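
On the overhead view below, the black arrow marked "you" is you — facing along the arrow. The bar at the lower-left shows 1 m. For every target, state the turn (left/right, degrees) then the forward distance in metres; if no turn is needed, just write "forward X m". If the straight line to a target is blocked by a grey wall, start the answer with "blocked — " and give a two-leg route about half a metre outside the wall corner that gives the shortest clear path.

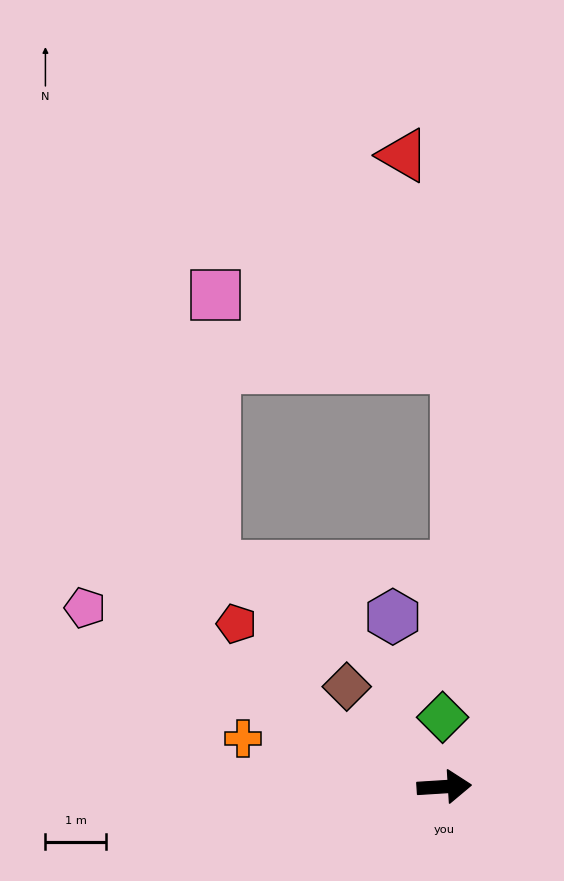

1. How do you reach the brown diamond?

turn left 131°, forward 2.3 m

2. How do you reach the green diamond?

turn left 88°, forward 1.1 m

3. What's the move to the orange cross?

turn left 163°, forward 3.4 m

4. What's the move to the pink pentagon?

turn left 150°, forward 6.6 m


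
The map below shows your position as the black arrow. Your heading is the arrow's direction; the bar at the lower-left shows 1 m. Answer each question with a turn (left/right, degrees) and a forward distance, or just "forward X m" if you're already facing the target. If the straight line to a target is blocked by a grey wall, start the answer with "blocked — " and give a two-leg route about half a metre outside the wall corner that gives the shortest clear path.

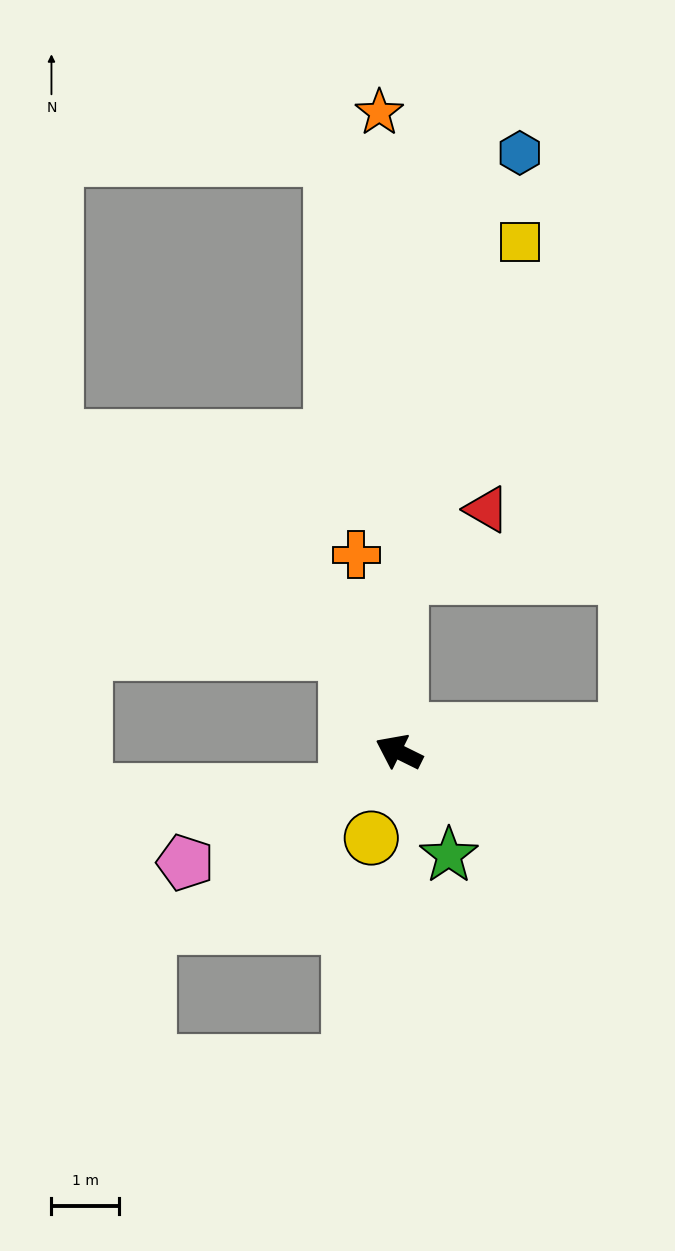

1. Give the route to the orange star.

turn right 62°, forward 9.5 m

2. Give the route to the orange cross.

turn right 52°, forward 3.0 m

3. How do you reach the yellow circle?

turn left 99°, forward 1.3 m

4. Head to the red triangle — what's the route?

blocked — turn right 64°, forward 2.6 m, then turn right 52°, forward 1.6 m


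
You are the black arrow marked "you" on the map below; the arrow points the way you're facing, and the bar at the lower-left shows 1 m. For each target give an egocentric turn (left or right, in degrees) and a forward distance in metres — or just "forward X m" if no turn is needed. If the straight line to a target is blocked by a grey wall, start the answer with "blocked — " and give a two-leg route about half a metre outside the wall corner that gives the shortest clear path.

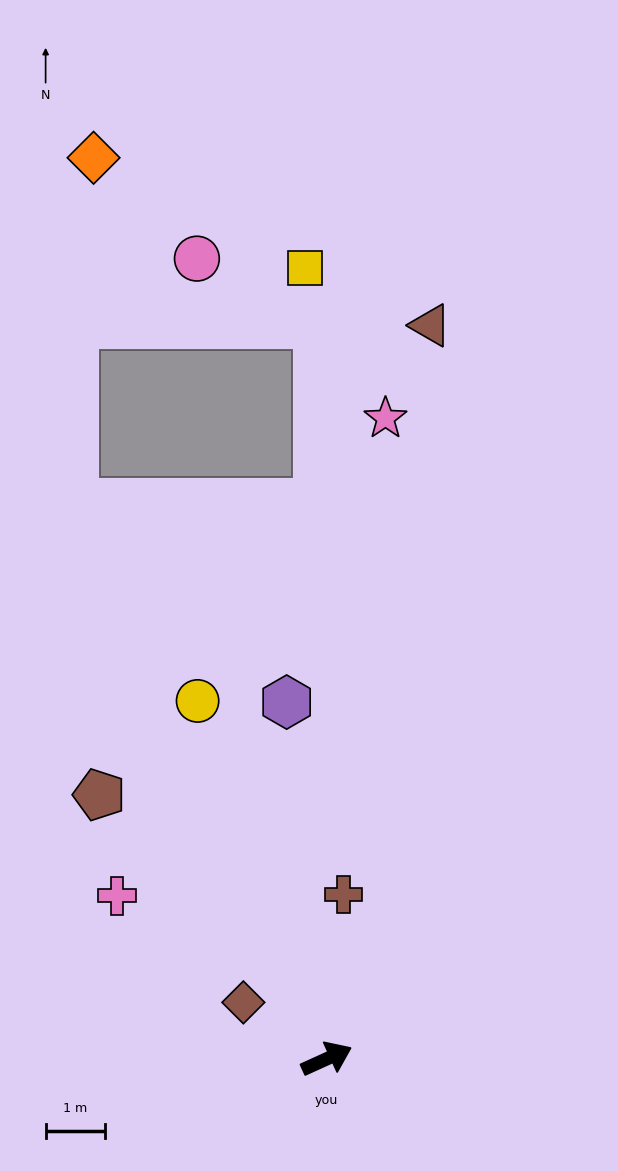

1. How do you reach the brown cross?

turn left 60°, forward 2.8 m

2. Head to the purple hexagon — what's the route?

turn left 72°, forward 6.1 m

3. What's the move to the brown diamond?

turn left 121°, forward 1.7 m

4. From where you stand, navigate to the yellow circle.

turn left 85°, forward 6.4 m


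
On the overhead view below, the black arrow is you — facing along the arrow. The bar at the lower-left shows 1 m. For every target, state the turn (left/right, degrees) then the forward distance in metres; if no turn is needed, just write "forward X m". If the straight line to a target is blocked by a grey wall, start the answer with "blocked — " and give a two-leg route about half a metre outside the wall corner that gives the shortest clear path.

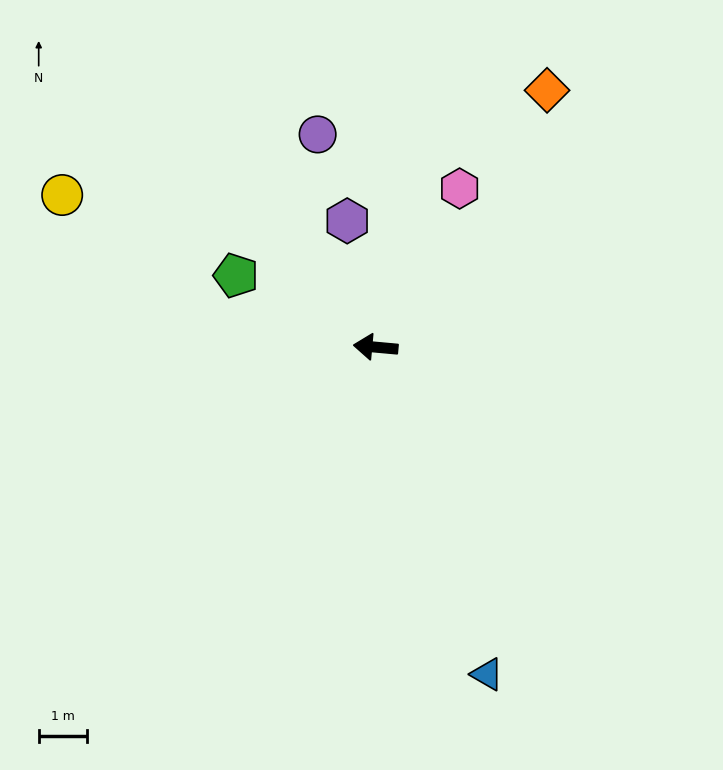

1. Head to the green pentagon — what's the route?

turn right 22°, forward 3.3 m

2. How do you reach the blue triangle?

turn left 114°, forward 7.2 m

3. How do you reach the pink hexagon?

turn right 113°, forward 3.7 m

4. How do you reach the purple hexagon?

turn right 72°, forward 2.7 m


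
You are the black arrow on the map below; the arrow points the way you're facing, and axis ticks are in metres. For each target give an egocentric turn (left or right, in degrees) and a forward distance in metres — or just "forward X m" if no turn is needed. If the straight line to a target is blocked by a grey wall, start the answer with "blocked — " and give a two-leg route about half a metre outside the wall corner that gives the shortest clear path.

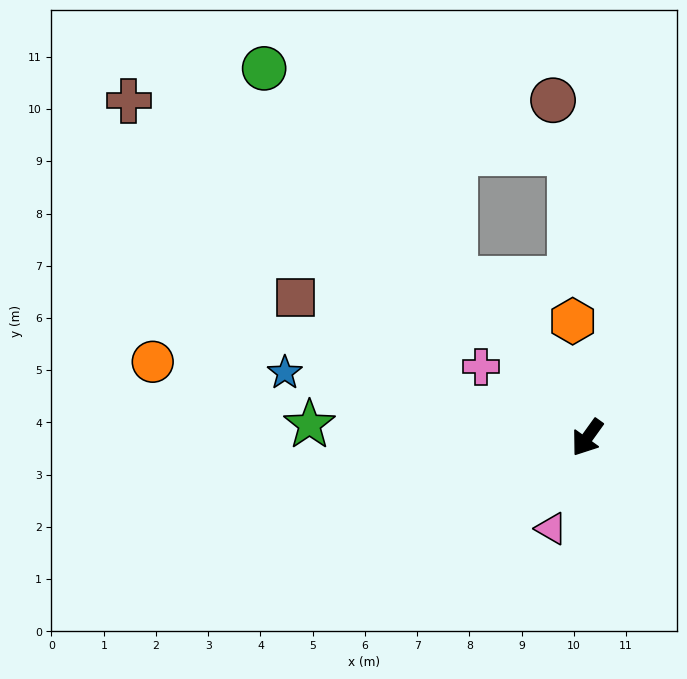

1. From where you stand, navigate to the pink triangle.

turn left 14°, forward 1.9 m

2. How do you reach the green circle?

turn right 103°, forward 9.4 m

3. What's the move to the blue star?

turn right 66°, forward 5.9 m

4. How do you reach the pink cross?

turn right 88°, forward 2.4 m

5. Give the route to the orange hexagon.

turn right 137°, forward 2.2 m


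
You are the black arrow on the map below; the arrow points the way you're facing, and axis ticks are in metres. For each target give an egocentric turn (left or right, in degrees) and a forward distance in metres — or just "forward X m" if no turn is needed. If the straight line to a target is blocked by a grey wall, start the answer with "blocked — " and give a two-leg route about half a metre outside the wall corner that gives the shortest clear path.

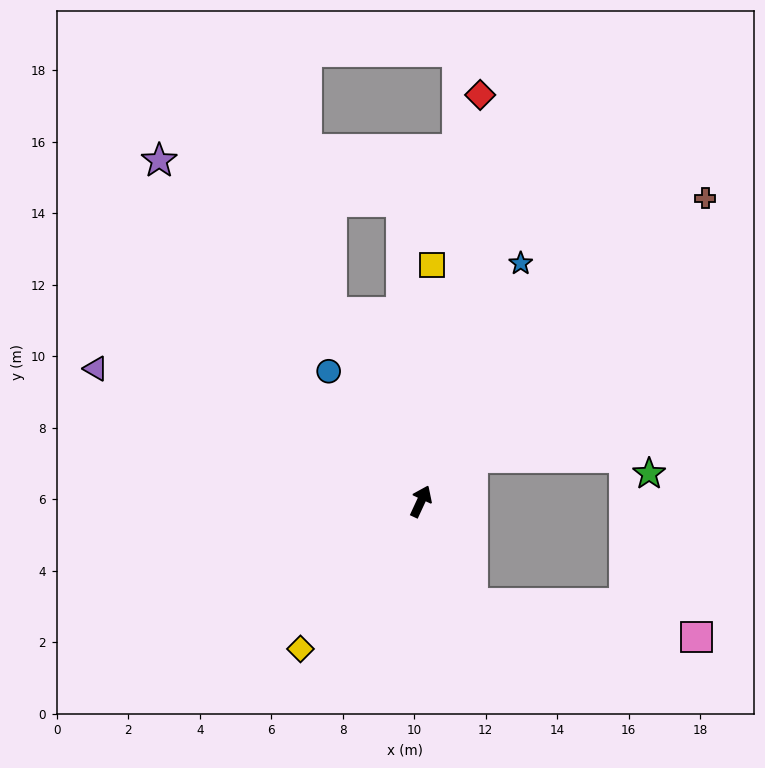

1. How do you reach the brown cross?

turn right 18°, forward 11.6 m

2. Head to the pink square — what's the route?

blocked — turn right 128°, forward 3.2 m, then turn left 54°, forward 6.3 m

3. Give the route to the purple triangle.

turn left 93°, forward 9.8 m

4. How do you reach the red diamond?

turn left 17°, forward 11.5 m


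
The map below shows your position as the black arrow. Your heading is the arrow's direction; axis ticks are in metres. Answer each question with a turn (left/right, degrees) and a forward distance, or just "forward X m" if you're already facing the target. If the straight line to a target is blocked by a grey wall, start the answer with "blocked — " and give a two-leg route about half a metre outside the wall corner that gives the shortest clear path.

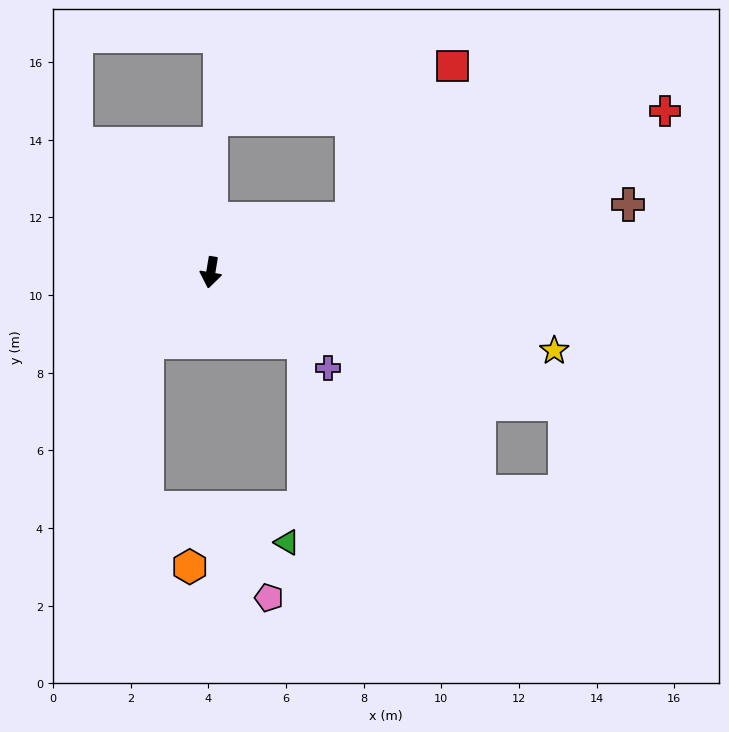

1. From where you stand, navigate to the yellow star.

turn left 87°, forward 9.1 m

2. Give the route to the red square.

blocked — turn left 120°, forward 3.9 m, then turn left 36°, forward 4.7 m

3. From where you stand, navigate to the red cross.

turn left 119°, forward 12.4 m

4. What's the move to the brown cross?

turn left 109°, forward 10.9 m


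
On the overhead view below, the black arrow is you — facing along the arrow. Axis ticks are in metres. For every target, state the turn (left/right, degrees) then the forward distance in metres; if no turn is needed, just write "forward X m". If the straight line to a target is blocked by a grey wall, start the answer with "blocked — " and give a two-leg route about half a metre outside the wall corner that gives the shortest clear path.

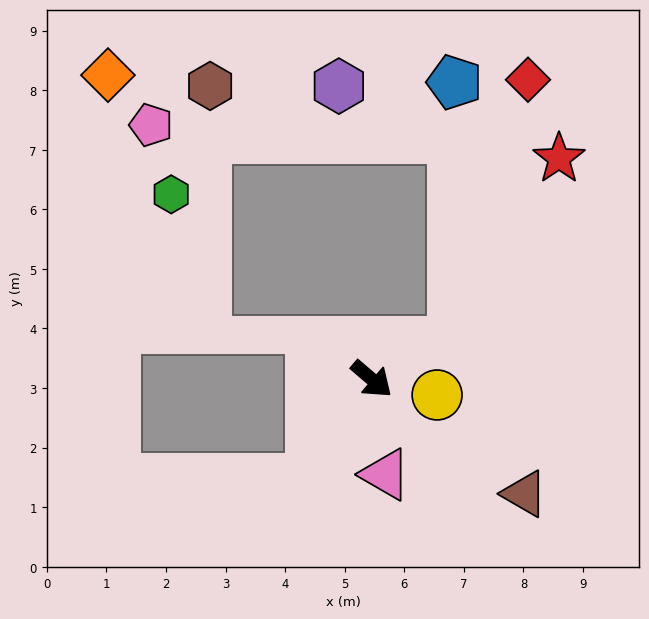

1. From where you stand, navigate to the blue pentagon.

blocked — turn left 66°, forward 1.5 m, then turn left 64°, forward 4.4 m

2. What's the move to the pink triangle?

turn right 41°, forward 1.6 m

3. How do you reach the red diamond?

blocked — turn left 66°, forward 1.5 m, then turn left 48°, forward 4.6 m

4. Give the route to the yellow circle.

turn left 27°, forward 1.1 m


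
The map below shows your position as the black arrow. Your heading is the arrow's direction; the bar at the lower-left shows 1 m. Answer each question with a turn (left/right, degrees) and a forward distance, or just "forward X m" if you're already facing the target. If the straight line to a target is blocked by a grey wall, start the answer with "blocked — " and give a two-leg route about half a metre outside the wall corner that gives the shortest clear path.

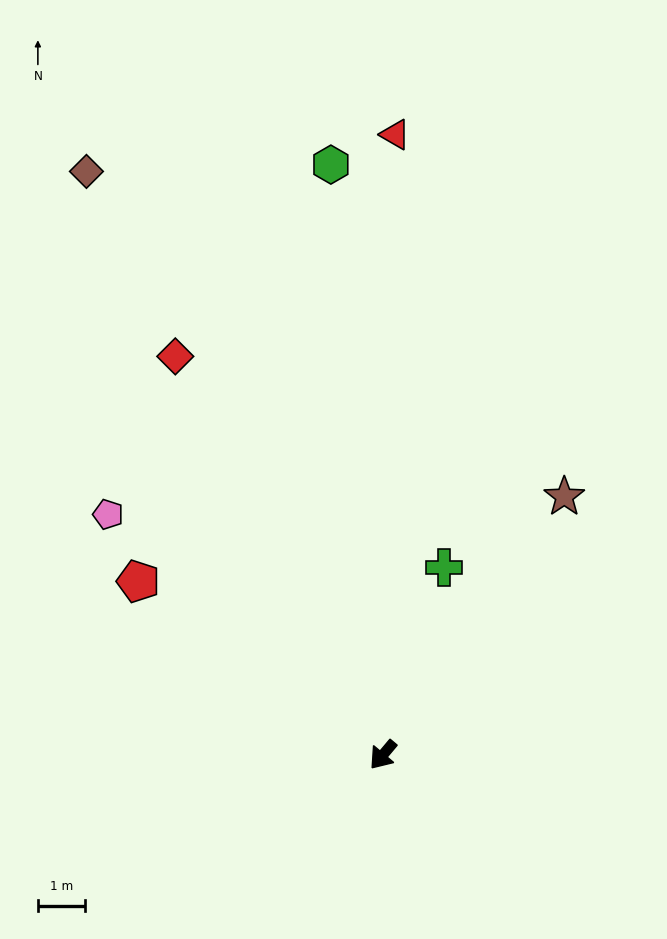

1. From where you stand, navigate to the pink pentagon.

turn right 91°, forward 7.8 m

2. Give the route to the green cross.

turn right 158°, forward 4.2 m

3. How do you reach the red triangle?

turn right 141°, forward 13.2 m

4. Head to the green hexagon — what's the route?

turn right 135°, forward 12.6 m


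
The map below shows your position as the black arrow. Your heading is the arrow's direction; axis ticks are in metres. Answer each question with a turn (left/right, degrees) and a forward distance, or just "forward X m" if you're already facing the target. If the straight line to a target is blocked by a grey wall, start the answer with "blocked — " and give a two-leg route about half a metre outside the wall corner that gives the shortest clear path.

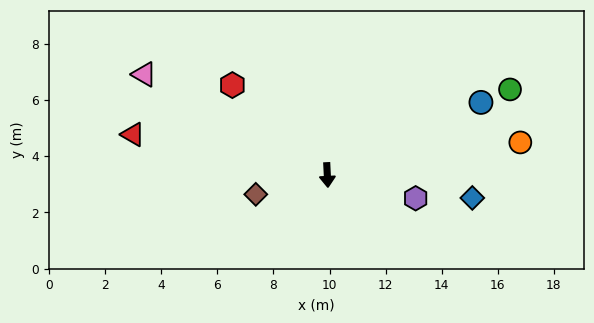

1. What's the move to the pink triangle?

turn right 122°, forward 7.5 m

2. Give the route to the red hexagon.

turn right 136°, forward 4.7 m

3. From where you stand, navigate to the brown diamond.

turn right 78°, forward 2.6 m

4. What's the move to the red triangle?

turn right 105°, forward 7.1 m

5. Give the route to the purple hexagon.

turn left 72°, forward 3.3 m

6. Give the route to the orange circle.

turn left 97°, forward 7.0 m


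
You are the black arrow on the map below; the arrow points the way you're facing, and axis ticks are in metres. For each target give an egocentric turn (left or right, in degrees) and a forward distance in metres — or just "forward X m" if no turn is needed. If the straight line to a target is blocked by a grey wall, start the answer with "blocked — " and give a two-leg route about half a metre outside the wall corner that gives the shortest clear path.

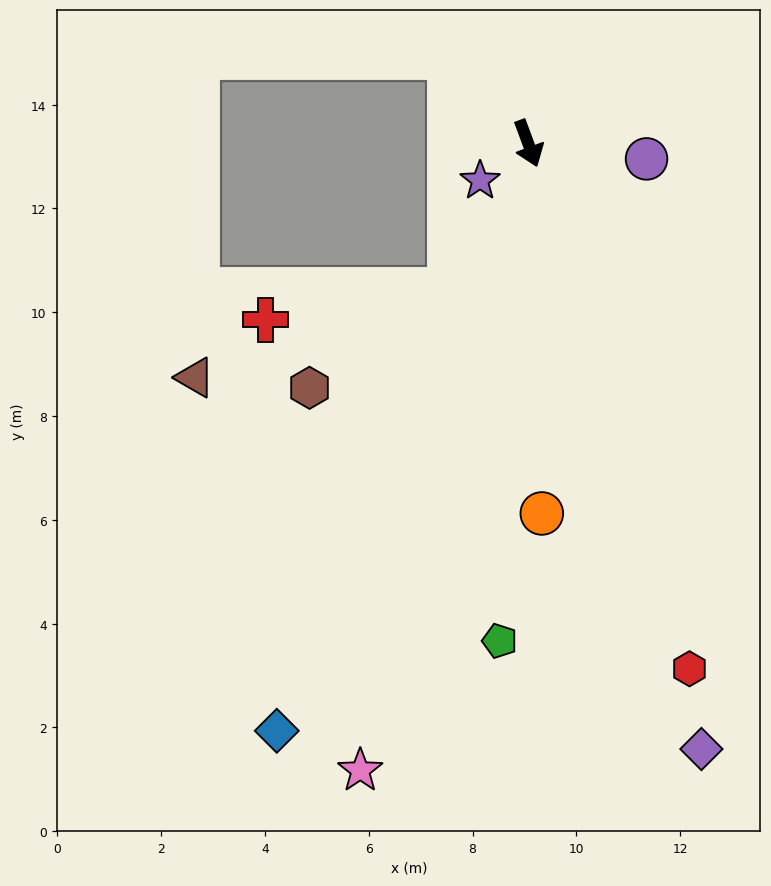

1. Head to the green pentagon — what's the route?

turn right 24°, forward 9.6 m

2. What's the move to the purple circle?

turn left 62°, forward 2.3 m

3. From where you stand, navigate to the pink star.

turn right 35°, forward 12.5 m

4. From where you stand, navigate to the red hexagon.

turn right 3°, forward 10.6 m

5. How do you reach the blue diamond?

turn right 44°, forward 12.3 m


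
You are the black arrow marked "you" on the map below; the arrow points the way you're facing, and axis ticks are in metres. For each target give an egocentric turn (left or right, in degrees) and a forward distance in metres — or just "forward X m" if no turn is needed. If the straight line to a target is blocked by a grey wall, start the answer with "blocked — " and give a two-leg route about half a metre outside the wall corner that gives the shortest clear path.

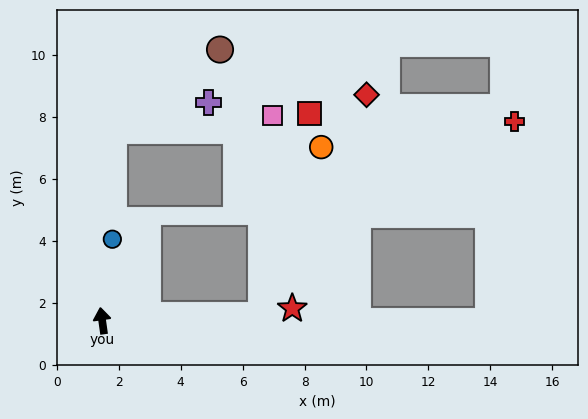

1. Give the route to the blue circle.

turn right 15°, forward 2.7 m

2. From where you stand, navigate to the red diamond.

blocked — turn right 96°, forward 5.1 m, then turn left 62°, forward 7.9 m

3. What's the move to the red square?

blocked — turn right 96°, forward 5.1 m, then turn left 74°, forward 6.7 m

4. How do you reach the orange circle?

blocked — turn right 96°, forward 5.1 m, then turn left 68°, forward 5.7 m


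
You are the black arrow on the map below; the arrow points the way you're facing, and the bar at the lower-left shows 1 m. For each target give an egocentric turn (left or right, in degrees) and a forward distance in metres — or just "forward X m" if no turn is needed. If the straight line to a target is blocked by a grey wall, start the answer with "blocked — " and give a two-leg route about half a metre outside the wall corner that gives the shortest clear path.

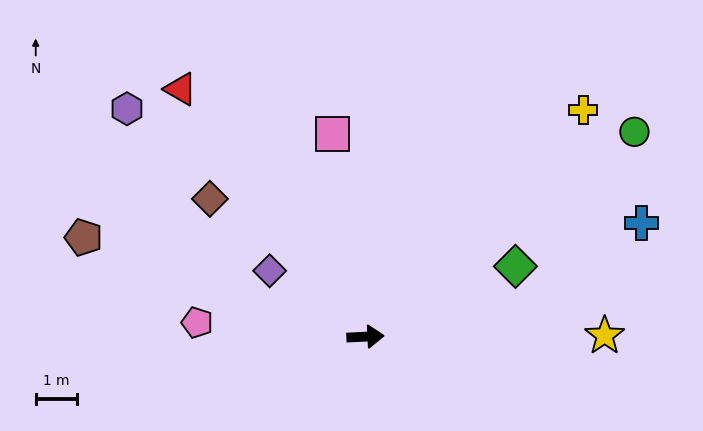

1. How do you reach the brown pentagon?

turn left 158°, forward 7.2 m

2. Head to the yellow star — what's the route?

turn right 3°, forward 5.8 m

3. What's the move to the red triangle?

turn left 124°, forward 7.5 m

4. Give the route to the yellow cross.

turn left 43°, forward 7.6 m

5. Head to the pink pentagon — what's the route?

turn left 172°, forward 4.1 m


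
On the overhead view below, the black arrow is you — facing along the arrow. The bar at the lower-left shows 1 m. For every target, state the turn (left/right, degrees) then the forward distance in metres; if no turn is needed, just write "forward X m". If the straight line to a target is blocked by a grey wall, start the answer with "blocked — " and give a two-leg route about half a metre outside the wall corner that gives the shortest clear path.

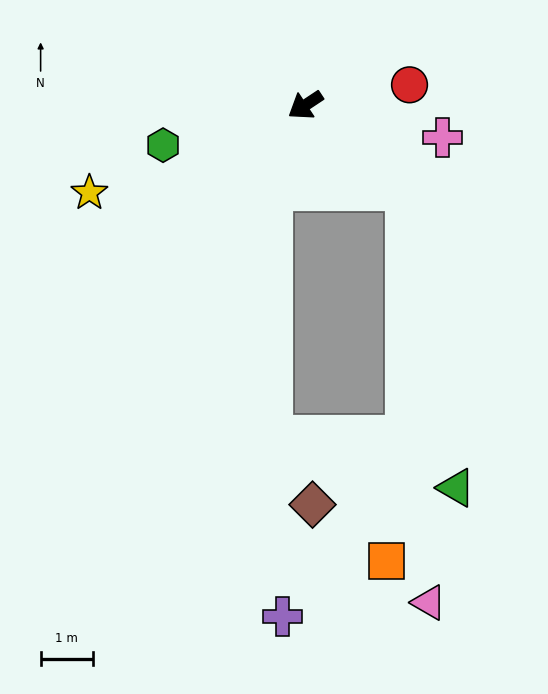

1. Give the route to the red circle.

turn left 158°, forward 2.0 m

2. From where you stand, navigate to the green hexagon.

turn right 18°, forward 2.8 m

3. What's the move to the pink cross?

turn left 133°, forward 2.7 m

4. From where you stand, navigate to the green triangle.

blocked — turn left 107°, forward 2.5 m, then turn right 41°, forward 5.8 m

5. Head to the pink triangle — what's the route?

blocked — turn left 107°, forward 2.5 m, then turn right 48°, forward 8.0 m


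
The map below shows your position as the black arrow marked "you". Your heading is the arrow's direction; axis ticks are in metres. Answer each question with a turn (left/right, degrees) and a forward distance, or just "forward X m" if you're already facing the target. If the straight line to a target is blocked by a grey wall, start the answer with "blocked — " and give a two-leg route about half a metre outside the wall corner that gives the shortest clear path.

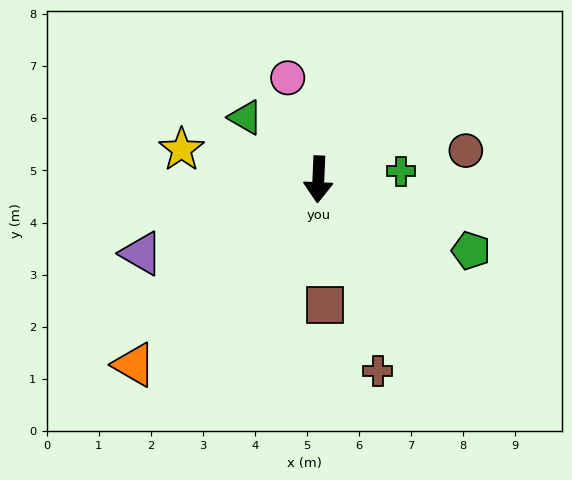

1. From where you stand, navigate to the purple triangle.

turn right 65°, forward 3.7 m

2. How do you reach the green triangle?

turn right 128°, forward 1.8 m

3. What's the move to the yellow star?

turn right 100°, forward 2.7 m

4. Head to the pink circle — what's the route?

turn right 161°, forward 2.0 m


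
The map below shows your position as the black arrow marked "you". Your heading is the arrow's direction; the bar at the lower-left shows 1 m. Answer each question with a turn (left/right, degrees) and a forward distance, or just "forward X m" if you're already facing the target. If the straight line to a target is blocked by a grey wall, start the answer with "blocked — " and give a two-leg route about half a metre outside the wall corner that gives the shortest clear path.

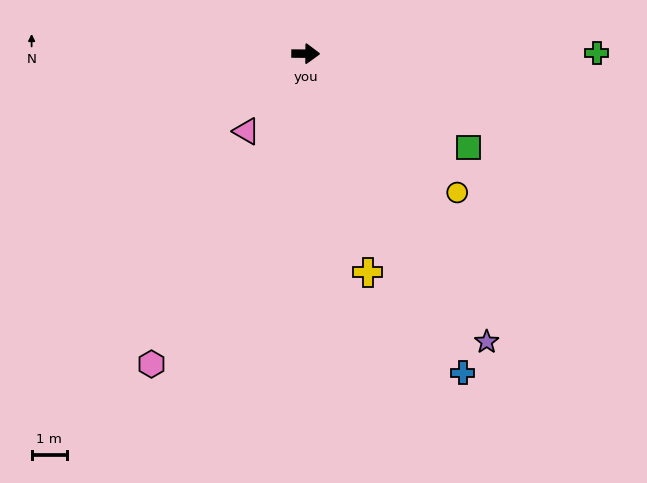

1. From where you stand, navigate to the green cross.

forward 8.3 m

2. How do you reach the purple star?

turn right 57°, forward 9.8 m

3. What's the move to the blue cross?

turn right 63°, forward 10.2 m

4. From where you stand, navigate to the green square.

turn right 29°, forward 5.4 m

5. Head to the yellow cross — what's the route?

turn right 74°, forward 6.5 m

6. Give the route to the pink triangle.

turn right 127°, forward 2.8 m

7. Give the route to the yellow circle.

turn right 42°, forward 5.9 m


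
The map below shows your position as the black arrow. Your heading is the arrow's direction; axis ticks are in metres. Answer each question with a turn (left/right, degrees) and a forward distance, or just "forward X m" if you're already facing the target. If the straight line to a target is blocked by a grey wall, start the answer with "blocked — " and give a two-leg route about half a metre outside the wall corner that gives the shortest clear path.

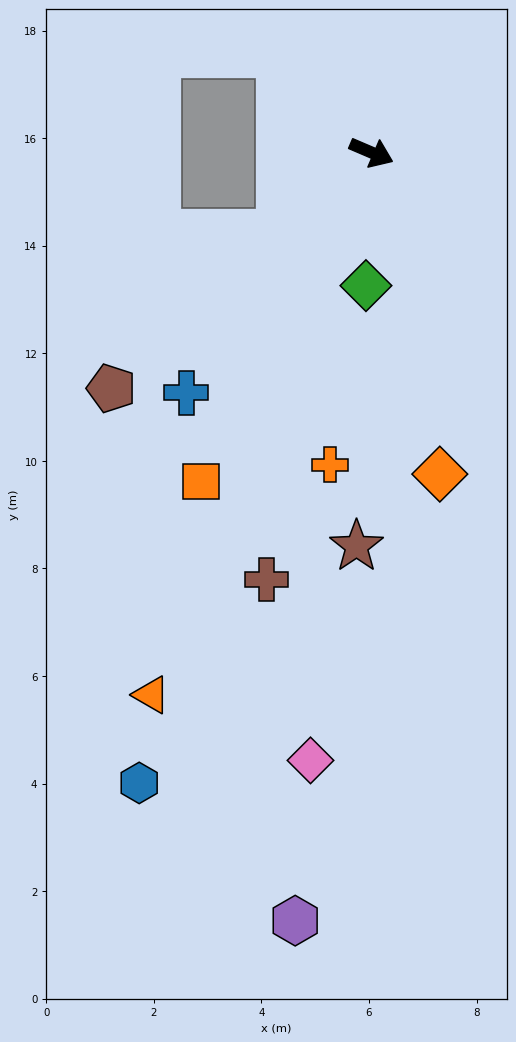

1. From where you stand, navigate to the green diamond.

turn right 69°, forward 2.5 m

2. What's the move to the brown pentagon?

turn right 115°, forward 6.5 m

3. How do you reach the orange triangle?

turn right 89°, forward 10.9 m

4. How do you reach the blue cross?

turn right 104°, forward 5.6 m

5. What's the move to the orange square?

turn right 94°, forward 6.9 m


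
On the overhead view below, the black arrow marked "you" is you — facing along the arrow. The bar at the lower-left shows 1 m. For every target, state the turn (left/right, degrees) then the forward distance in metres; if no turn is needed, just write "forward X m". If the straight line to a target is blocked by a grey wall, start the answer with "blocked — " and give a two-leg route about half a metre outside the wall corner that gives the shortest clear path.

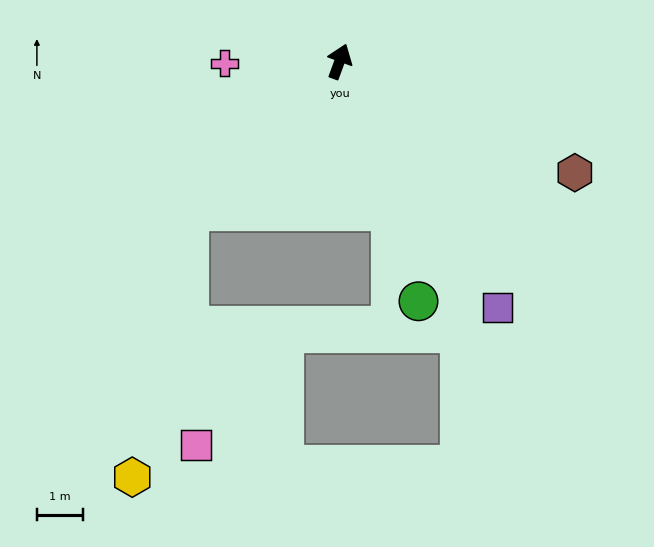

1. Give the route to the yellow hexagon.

blocked — turn left 155°, forward 4.6 m, then turn left 33°, forward 5.9 m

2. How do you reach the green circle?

turn right 142°, forward 5.4 m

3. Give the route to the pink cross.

turn left 111°, forward 2.5 m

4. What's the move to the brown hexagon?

turn right 95°, forward 5.6 m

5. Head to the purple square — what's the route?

turn right 127°, forward 6.3 m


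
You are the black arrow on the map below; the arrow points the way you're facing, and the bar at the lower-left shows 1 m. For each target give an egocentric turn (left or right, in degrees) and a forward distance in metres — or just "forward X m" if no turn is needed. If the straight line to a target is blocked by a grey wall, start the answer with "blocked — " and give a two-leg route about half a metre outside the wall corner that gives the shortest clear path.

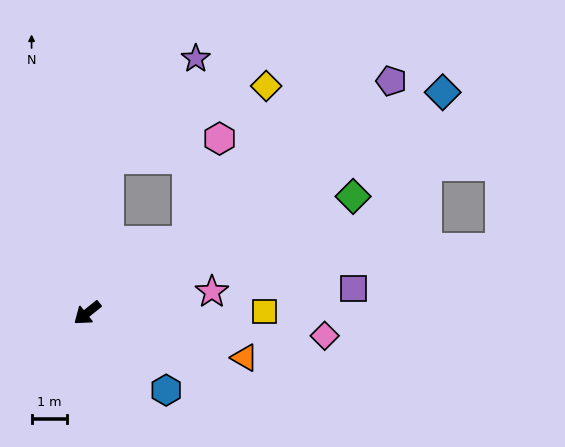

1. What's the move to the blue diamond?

turn left 173°, forward 11.7 m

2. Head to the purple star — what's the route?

blocked — turn right 137°, forward 4.4 m, then turn right 33°, forward 3.7 m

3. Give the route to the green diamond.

turn left 165°, forward 8.1 m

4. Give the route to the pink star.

turn left 151°, forward 3.5 m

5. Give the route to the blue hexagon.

turn left 97°, forward 3.1 m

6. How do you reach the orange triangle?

turn left 125°, forward 4.6 m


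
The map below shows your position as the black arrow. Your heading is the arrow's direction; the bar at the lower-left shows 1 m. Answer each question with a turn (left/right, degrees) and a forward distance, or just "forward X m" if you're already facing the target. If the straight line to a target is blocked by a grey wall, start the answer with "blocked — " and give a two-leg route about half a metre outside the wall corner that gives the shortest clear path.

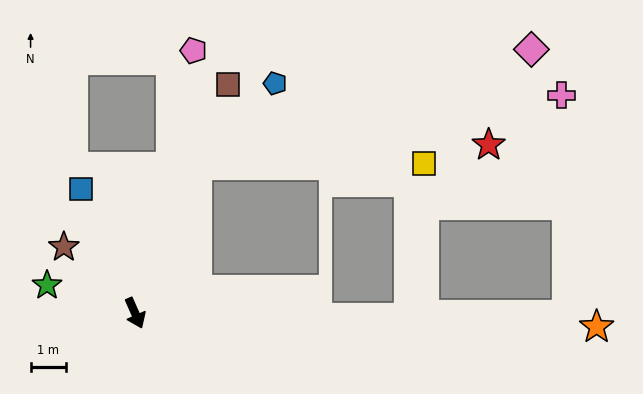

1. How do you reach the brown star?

turn right 157°, forward 2.7 m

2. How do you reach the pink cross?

blocked — turn left 134°, forward 4.5 m, then turn right 57°, forward 10.4 m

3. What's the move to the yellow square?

blocked — turn left 134°, forward 4.5 m, then turn right 67°, forward 6.4 m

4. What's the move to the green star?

turn right 131°, forward 2.6 m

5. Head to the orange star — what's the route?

turn left 65°, forward 13.0 m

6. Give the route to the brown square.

turn left 134°, forward 6.9 m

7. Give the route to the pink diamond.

blocked — turn left 134°, forward 4.5 m, then turn right 49°, forward 9.9 m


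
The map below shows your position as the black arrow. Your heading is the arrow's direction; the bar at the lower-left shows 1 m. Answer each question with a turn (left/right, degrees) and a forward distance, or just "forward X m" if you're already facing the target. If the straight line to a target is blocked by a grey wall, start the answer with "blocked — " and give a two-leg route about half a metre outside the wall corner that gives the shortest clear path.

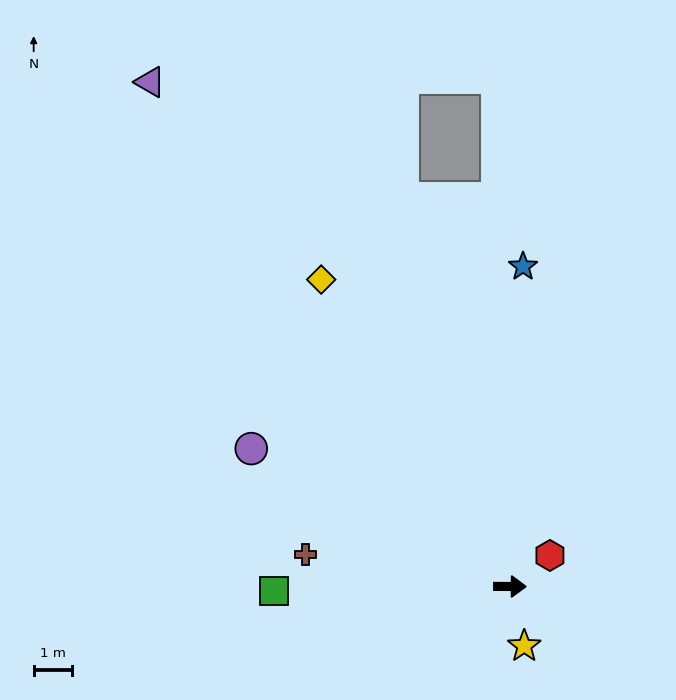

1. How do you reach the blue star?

turn left 88°, forward 8.4 m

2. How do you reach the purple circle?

turn left 152°, forward 7.7 m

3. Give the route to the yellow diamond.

turn left 122°, forward 9.4 m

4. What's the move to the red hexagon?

turn left 38°, forward 1.3 m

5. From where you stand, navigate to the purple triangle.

turn left 126°, forward 16.2 m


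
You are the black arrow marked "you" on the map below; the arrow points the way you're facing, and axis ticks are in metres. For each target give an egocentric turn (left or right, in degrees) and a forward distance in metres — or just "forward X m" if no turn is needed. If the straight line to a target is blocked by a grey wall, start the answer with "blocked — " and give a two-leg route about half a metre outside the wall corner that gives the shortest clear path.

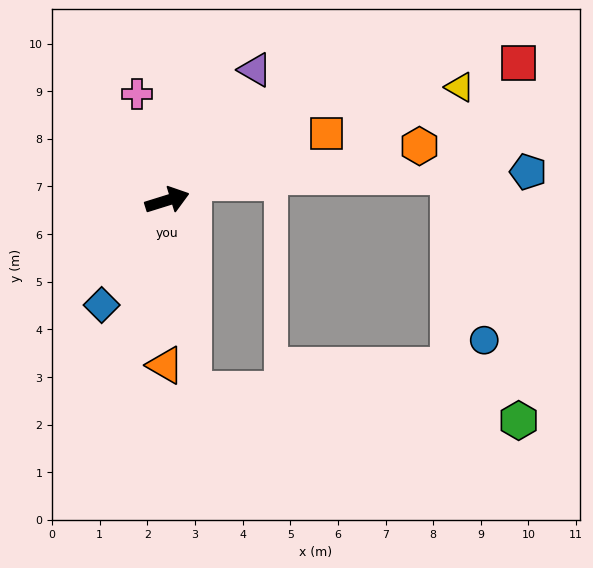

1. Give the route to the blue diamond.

turn right 139°, forward 2.6 m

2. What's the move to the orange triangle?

turn right 108°, forward 3.5 m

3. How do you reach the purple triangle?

turn left 39°, forward 3.3 m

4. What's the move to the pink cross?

turn left 89°, forward 2.3 m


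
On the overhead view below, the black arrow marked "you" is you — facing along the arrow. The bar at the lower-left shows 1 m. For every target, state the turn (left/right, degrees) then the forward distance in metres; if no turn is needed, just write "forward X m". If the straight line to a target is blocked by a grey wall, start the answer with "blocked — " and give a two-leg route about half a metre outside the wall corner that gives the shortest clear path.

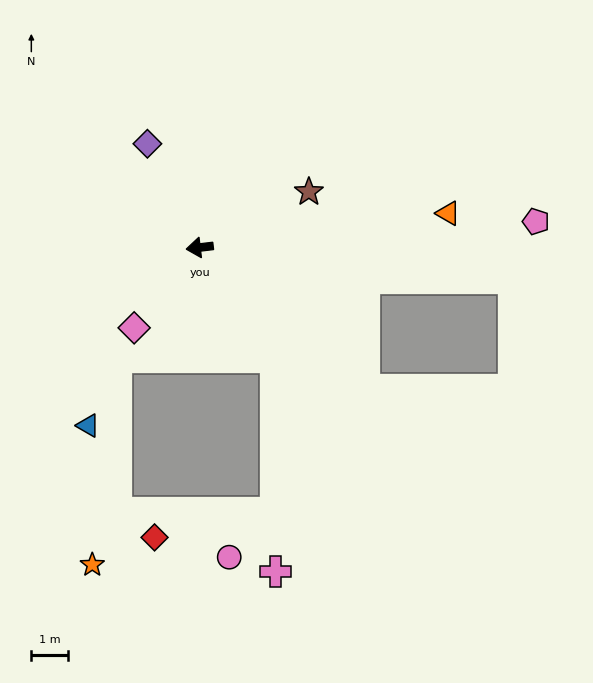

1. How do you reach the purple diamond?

turn right 70°, forward 3.1 m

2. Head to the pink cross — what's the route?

blocked — turn left 118°, forward 3.6 m, then turn right 35°, forward 5.8 m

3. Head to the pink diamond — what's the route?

turn left 44°, forward 2.8 m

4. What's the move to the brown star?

turn right 160°, forward 3.3 m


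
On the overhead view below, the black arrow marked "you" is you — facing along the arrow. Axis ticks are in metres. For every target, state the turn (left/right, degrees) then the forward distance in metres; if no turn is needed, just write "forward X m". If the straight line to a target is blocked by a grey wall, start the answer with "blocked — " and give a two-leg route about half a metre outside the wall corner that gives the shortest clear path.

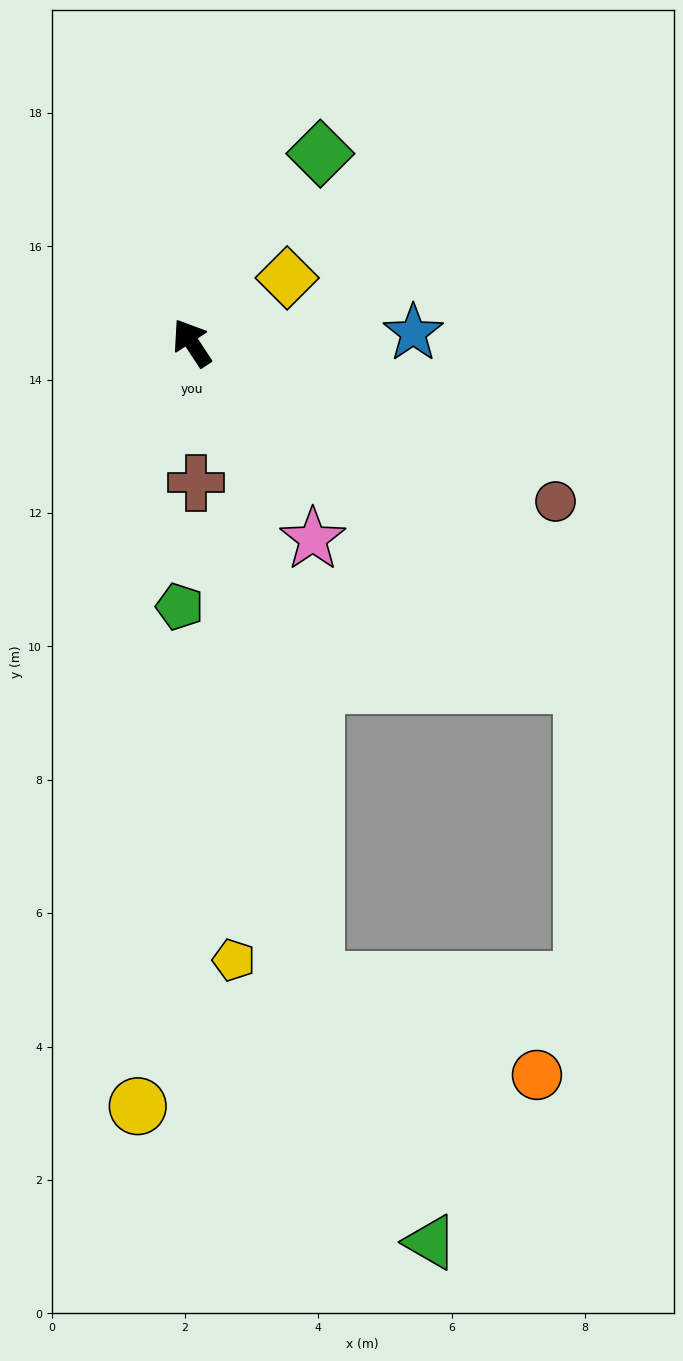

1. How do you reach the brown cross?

turn left 148°, forward 2.1 m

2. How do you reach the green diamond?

turn right 68°, forward 3.4 m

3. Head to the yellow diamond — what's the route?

turn right 89°, forward 1.7 m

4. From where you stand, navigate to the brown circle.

turn right 147°, forward 6.0 m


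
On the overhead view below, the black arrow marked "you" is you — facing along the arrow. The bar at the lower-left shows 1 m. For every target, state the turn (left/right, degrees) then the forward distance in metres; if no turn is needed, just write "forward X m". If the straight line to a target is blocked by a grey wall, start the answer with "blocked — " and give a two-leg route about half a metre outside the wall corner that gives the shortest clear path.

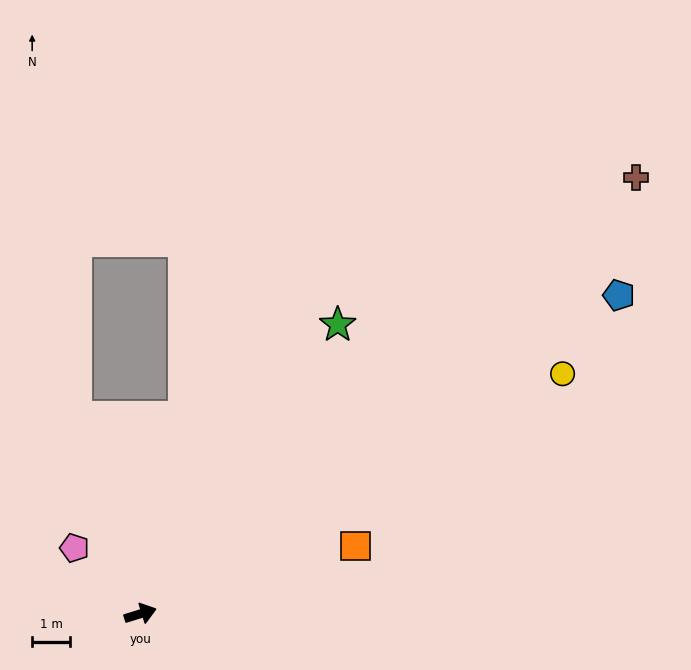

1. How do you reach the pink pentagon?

turn left 118°, forward 2.5 m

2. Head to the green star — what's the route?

turn left 38°, forward 9.3 m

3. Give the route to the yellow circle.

turn left 12°, forward 12.8 m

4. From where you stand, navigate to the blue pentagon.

turn left 16°, forward 15.2 m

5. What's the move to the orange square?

forward 6.0 m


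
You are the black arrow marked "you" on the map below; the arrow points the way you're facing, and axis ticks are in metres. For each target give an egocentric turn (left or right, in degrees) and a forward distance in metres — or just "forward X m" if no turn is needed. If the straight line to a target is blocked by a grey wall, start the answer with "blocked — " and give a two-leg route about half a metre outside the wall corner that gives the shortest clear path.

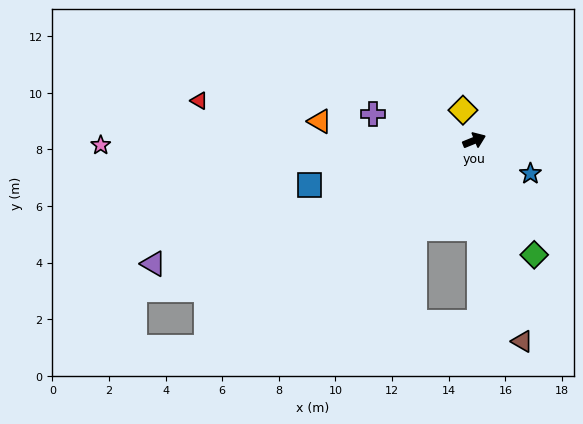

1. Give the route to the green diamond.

turn right 84°, forward 4.6 m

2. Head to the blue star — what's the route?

turn right 53°, forward 2.3 m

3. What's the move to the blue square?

turn left 173°, forward 6.0 m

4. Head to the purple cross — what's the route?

turn left 143°, forward 3.7 m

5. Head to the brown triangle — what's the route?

turn right 99°, forward 7.3 m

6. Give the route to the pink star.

turn left 159°, forward 13.2 m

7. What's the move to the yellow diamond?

turn left 88°, forward 1.1 m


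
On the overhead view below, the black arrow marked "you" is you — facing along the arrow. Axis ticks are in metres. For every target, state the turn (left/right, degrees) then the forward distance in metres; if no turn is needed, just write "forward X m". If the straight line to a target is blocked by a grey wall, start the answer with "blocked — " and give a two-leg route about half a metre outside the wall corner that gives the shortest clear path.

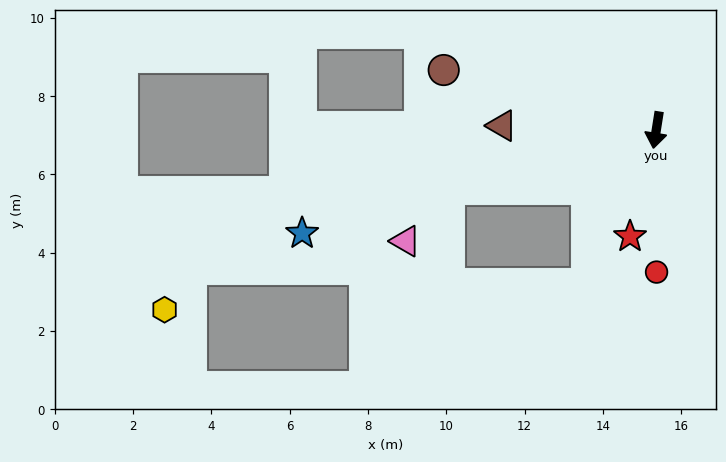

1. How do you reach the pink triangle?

blocked — turn right 65°, forward 5.5 m, then turn left 35°, forward 1.7 m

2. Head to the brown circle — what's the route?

turn right 97°, forward 5.6 m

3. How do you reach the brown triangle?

turn right 83°, forward 3.9 m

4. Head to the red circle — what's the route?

turn left 9°, forward 3.6 m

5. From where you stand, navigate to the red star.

turn right 5°, forward 2.8 m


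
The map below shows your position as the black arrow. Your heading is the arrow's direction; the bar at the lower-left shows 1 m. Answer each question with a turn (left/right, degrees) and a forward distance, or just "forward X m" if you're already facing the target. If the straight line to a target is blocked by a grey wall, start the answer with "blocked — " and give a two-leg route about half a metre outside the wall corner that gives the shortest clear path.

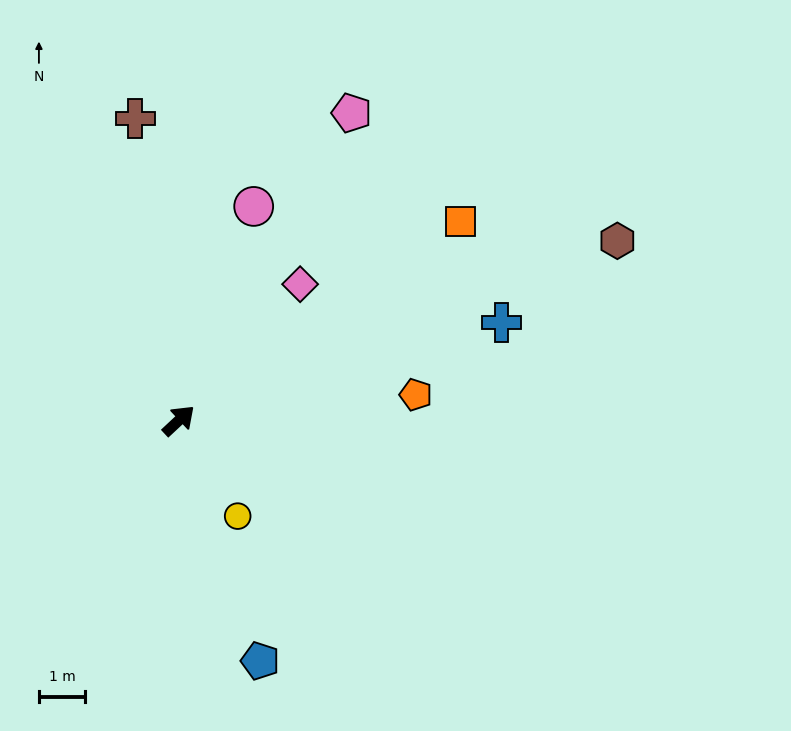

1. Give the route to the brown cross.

turn left 55°, forward 6.6 m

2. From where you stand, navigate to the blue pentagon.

turn right 114°, forward 5.5 m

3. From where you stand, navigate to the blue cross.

turn right 26°, forward 7.3 m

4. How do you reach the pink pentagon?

turn left 18°, forward 7.6 m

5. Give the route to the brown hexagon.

turn right 21°, forward 10.2 m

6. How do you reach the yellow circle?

turn right 101°, forward 2.4 m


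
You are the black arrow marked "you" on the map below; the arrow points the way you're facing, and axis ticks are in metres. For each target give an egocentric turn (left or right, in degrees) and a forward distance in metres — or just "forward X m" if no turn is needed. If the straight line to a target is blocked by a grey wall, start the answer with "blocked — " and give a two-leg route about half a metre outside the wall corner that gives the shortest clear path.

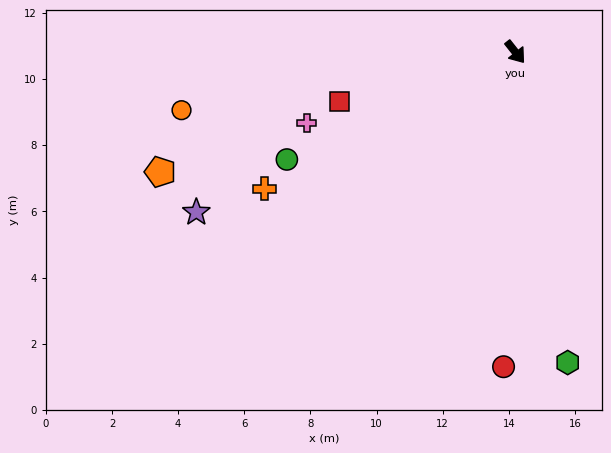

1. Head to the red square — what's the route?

turn right 113°, forward 5.5 m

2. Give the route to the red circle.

turn right 40°, forward 9.5 m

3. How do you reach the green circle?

turn right 103°, forward 7.6 m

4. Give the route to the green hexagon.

turn right 29°, forward 9.5 m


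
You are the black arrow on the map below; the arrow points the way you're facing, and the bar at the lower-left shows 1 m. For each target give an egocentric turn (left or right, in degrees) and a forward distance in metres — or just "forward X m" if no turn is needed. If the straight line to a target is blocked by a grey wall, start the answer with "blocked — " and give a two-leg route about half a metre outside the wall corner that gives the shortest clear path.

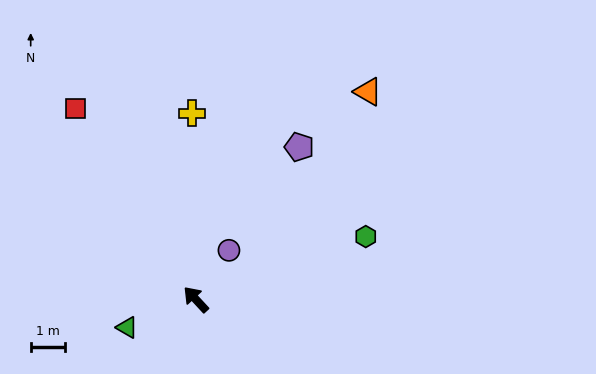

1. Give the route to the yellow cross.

turn right 42°, forward 5.4 m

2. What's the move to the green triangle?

turn left 69°, forward 2.1 m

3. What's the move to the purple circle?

turn right 77°, forward 1.7 m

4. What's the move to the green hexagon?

turn right 112°, forward 5.2 m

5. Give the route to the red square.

turn right 11°, forward 6.5 m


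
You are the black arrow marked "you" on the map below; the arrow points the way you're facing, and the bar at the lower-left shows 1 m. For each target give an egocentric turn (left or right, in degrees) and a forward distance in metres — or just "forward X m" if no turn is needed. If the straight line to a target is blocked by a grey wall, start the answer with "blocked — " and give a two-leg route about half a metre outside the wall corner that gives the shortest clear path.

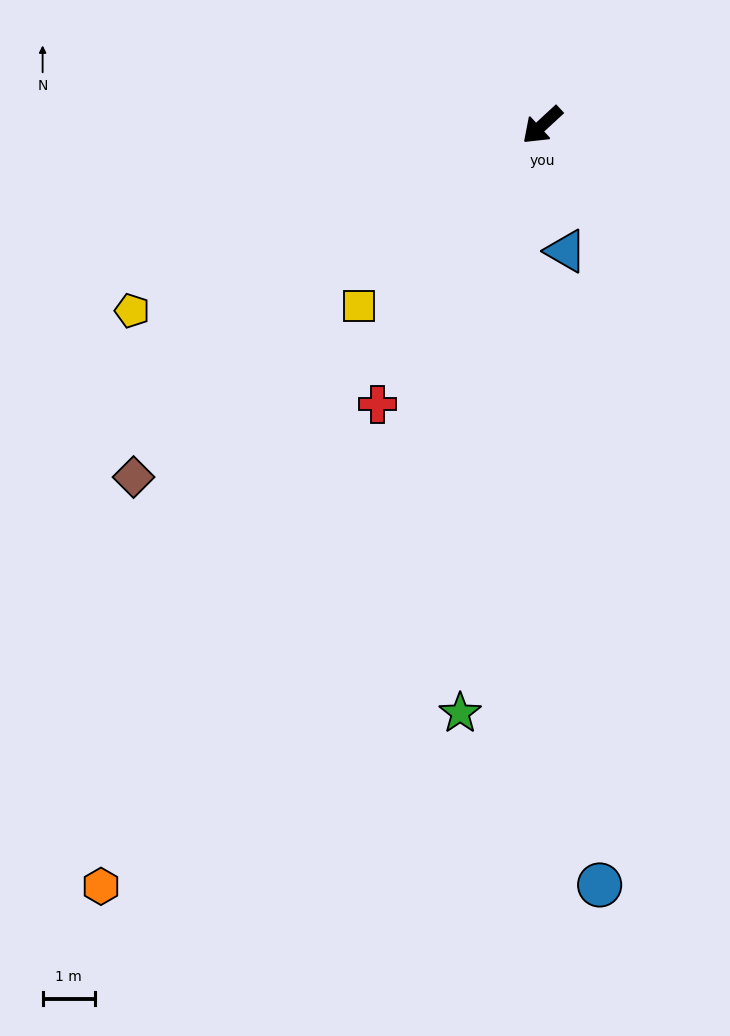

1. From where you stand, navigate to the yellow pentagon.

turn right 18°, forward 8.6 m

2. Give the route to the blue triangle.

turn left 58°, forward 2.4 m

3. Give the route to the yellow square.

forward 4.9 m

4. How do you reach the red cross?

turn left 17°, forward 6.2 m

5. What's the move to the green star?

turn left 39°, forward 11.3 m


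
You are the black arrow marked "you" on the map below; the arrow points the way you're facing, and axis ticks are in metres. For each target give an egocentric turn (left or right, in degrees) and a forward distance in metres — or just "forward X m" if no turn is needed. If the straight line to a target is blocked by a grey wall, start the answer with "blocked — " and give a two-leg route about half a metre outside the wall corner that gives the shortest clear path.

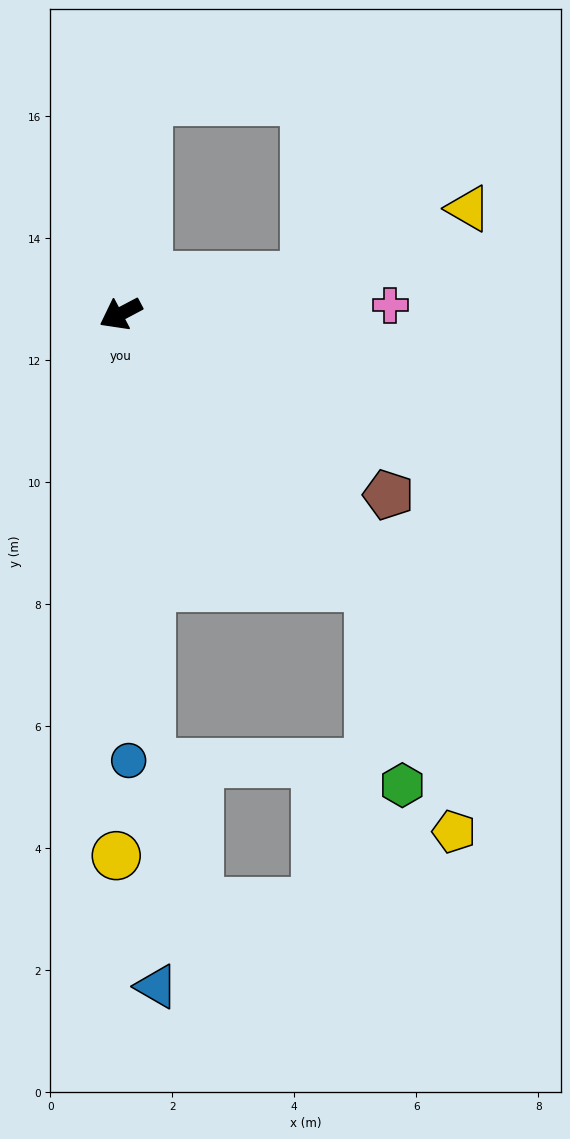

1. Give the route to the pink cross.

turn left 154°, forward 4.4 m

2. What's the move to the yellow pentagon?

blocked — turn left 105°, forward 6.1 m, then turn right 24°, forward 4.3 m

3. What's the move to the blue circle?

turn left 63°, forward 7.3 m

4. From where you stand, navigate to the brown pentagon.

turn left 118°, forward 5.3 m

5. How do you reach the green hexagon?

blocked — turn left 105°, forward 6.1 m, then turn right 34°, forward 3.3 m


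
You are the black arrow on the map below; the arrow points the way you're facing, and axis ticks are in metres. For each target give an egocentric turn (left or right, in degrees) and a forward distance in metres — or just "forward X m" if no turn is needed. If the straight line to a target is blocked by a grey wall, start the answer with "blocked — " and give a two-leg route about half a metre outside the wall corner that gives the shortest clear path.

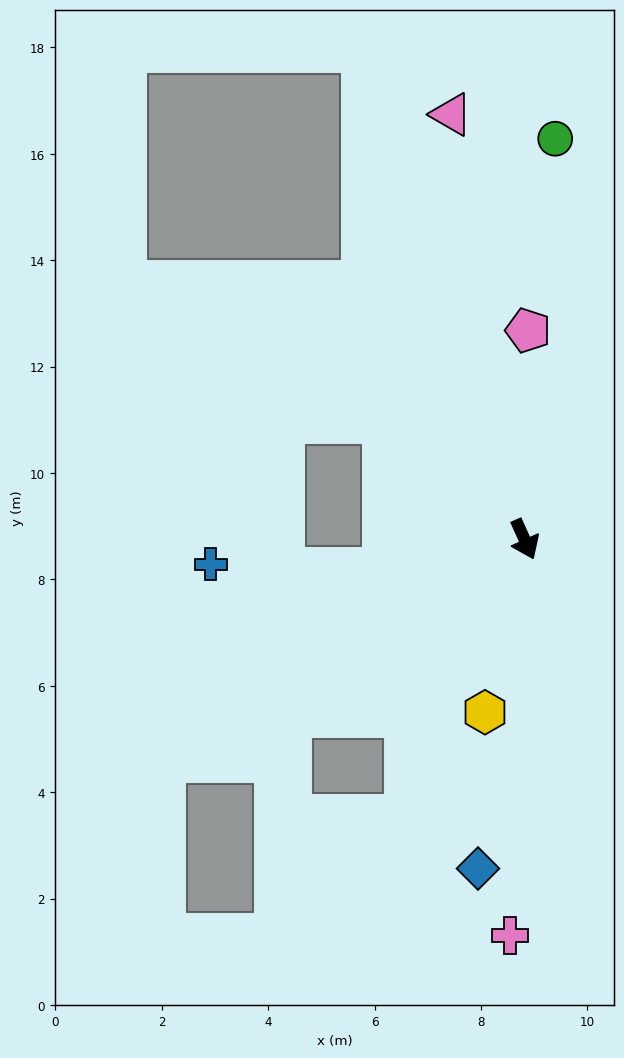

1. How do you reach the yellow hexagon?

turn right 37°, forward 3.3 m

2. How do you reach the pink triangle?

turn left 166°, forward 8.1 m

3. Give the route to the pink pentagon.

turn left 155°, forward 3.9 m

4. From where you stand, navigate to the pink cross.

turn right 26°, forward 7.5 m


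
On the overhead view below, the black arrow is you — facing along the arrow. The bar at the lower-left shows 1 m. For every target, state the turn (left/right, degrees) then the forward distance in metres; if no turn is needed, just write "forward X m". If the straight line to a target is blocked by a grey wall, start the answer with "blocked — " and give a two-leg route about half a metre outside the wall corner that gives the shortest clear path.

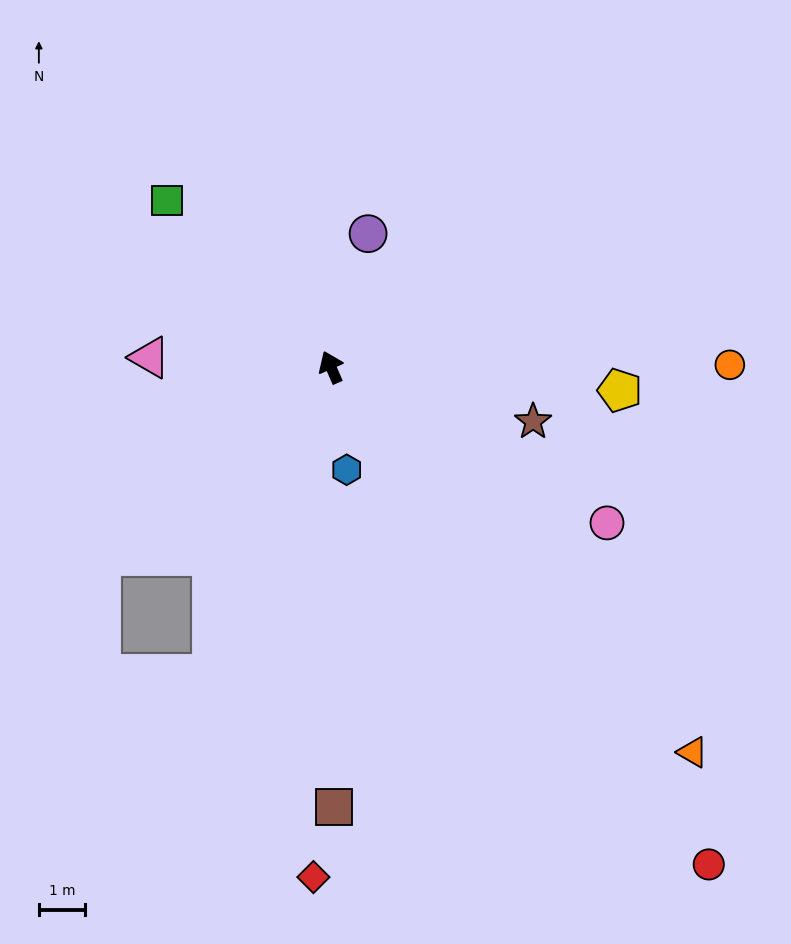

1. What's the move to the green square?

turn left 21°, forward 5.0 m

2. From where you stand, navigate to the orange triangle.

turn right 160°, forward 11.4 m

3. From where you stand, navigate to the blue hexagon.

turn left 165°, forward 2.2 m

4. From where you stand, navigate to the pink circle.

turn right 143°, forward 6.8 m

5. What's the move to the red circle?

turn right 166°, forward 13.4 m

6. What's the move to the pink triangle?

turn left 64°, forward 3.9 m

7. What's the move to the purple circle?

turn right 39°, forward 3.0 m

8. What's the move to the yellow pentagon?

turn right 118°, forward 6.2 m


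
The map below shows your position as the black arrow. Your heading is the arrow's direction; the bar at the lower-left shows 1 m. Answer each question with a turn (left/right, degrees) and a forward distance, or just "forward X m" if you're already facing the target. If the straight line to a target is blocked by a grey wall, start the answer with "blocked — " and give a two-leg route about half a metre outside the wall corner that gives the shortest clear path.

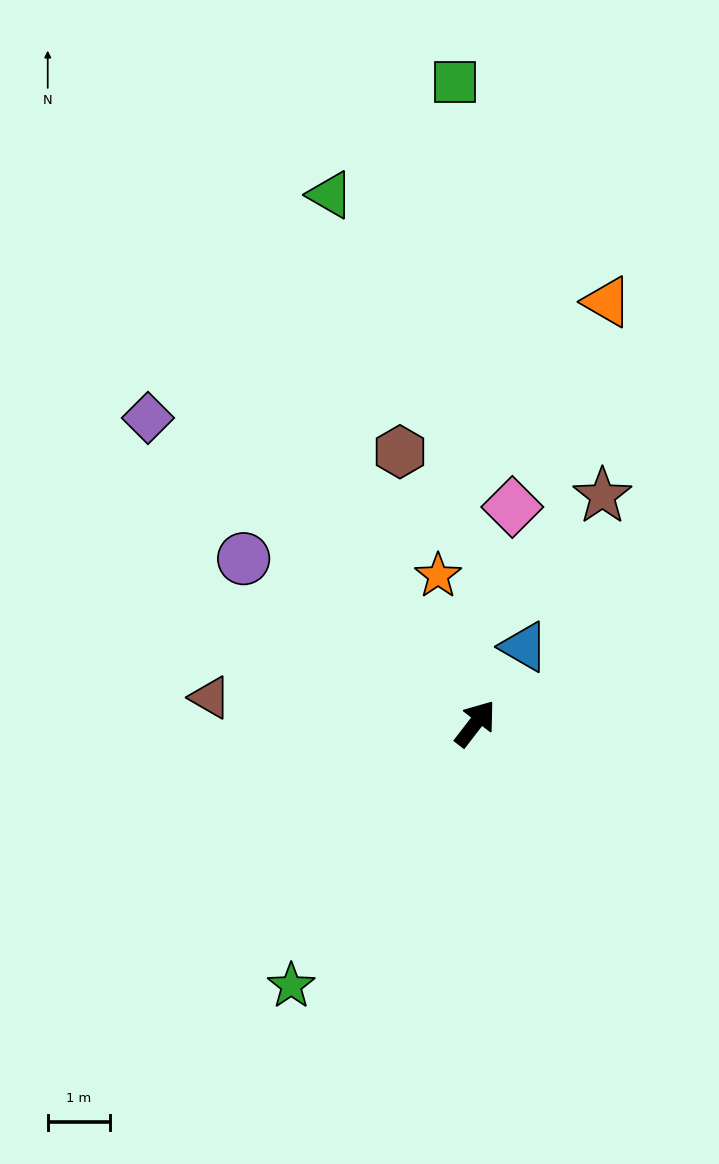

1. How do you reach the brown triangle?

turn left 122°, forward 4.3 m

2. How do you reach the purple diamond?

turn left 85°, forward 7.2 m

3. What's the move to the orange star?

turn left 52°, forward 2.4 m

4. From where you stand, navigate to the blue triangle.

turn left 5°, forward 1.5 m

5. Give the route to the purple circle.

turn left 92°, forward 4.6 m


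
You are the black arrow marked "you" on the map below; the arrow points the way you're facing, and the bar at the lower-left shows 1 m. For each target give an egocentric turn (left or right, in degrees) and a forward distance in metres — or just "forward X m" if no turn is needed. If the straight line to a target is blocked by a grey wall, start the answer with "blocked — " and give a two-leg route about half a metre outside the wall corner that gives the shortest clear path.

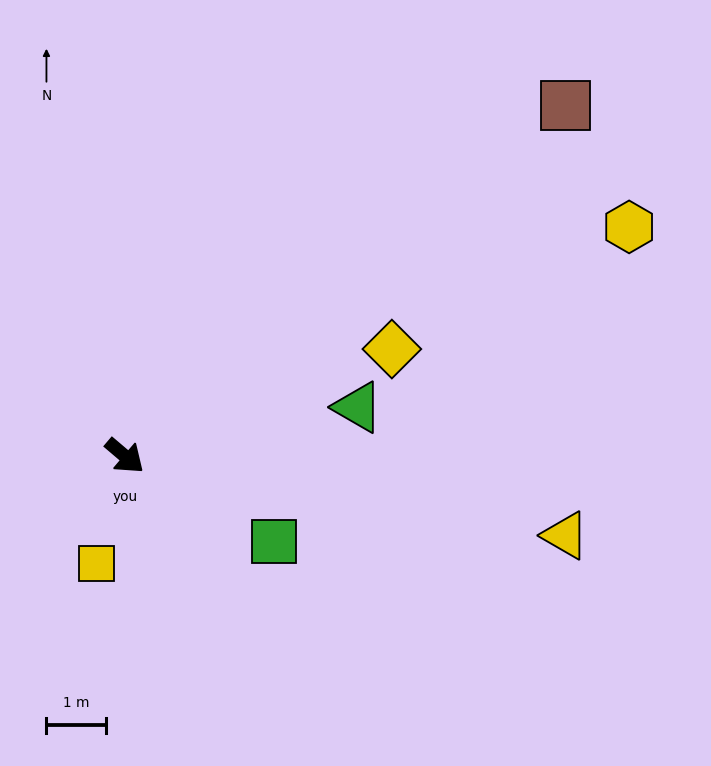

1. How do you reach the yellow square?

turn right 64°, forward 1.9 m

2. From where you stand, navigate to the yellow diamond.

turn left 62°, forward 4.9 m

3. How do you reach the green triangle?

turn left 52°, forward 4.0 m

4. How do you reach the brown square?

turn left 79°, forward 9.5 m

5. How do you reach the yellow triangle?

turn left 30°, forward 7.6 m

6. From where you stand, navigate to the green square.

turn left 11°, forward 2.9 m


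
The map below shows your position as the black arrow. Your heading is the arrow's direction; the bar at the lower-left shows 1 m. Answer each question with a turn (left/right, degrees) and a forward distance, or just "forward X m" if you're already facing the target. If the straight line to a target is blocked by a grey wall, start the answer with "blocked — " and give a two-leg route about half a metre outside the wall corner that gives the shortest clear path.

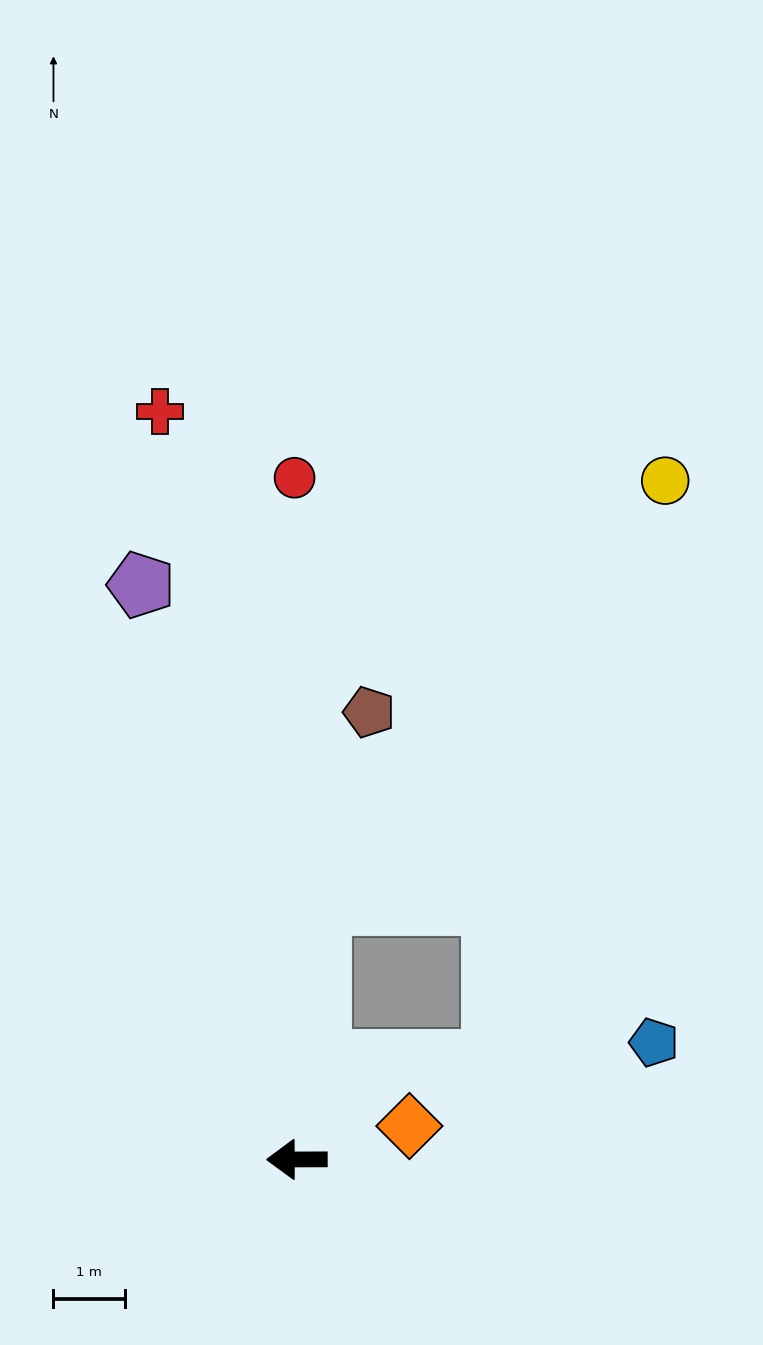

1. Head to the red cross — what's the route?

turn right 80°, forward 10.7 m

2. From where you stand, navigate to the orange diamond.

turn right 164°, forward 1.6 m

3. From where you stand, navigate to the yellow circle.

blocked — turn right 96°, forward 3.6 m, then turn right 33°, forward 7.7 m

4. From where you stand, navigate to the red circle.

turn right 90°, forward 9.6 m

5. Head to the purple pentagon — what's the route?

turn right 75°, forward 8.4 m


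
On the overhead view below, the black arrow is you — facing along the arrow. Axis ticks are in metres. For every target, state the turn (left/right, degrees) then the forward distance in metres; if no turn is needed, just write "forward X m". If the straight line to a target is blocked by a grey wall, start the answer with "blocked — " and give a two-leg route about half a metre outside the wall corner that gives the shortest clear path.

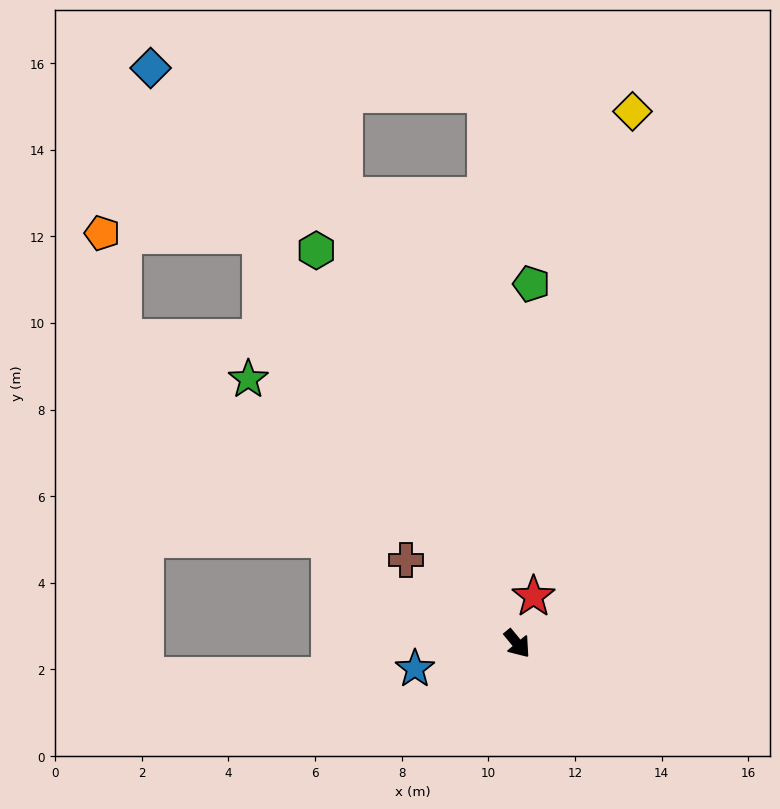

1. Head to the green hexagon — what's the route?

turn left 168°, forward 10.2 m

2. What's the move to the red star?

turn left 122°, forward 1.2 m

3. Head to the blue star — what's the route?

turn right 116°, forward 2.4 m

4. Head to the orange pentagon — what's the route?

blocked — turn left 173°, forward 11.1 m, then turn left 57°, forward 3.6 m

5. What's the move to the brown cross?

turn right 167°, forward 3.2 m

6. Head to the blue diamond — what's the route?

turn left 173°, forward 15.8 m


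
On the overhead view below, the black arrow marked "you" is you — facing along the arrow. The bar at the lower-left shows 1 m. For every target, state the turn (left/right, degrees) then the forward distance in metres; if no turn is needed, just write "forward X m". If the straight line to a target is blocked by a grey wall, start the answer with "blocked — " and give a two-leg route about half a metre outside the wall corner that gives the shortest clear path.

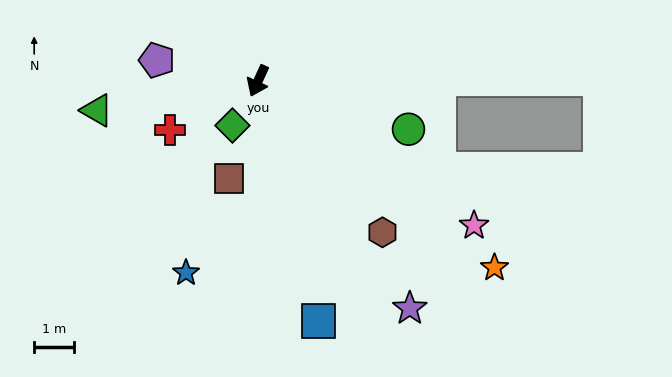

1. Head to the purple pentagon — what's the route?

turn right 77°, forward 2.6 m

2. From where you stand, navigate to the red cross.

turn right 36°, forward 2.5 m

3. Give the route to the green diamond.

turn right 5°, forward 1.3 m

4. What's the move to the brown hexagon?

turn left 64°, forward 4.9 m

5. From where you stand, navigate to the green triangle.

turn right 55°, forward 4.1 m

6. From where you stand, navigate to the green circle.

turn left 97°, forward 3.9 m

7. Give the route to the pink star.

turn left 81°, forward 6.5 m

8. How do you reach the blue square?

turn left 39°, forward 6.2 m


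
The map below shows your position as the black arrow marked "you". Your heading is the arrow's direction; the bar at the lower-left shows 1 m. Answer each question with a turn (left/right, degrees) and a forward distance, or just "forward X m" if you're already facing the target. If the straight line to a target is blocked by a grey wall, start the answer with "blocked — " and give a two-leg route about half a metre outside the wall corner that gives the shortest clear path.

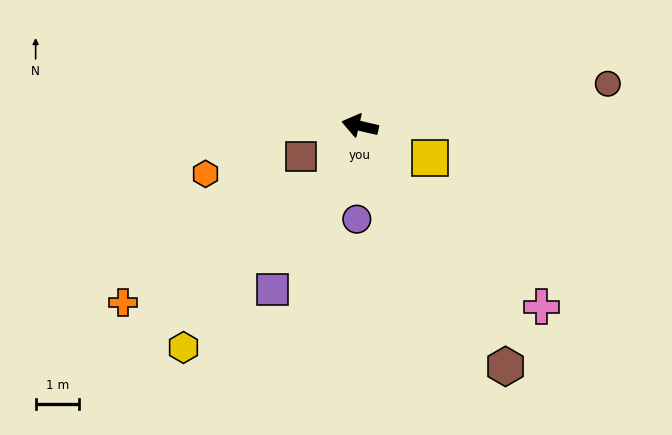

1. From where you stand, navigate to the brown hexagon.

turn left 134°, forward 6.5 m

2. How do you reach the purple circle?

turn left 101°, forward 2.2 m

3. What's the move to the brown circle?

turn right 157°, forward 5.8 m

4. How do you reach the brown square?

turn left 41°, forward 1.5 m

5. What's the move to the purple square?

turn left 75°, forward 4.3 m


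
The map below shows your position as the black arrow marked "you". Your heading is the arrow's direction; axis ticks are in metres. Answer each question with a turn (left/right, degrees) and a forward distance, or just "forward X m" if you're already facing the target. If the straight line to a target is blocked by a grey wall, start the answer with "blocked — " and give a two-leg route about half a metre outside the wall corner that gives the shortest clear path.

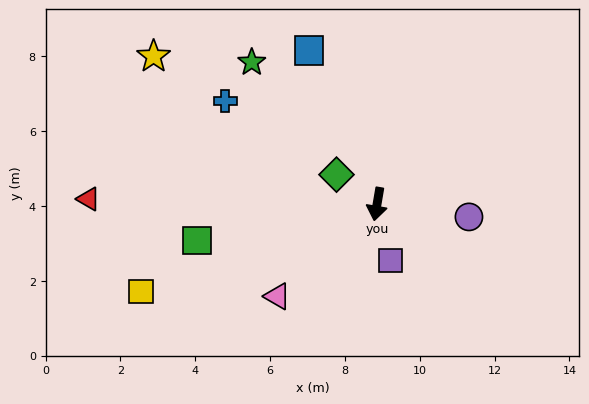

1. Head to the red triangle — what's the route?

turn right 81°, forward 7.7 m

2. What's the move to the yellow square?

turn right 60°, forward 6.7 m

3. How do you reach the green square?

turn right 69°, forward 4.9 m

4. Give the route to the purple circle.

turn left 92°, forward 2.5 m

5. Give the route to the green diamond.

turn right 116°, forward 1.3 m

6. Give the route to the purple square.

turn left 23°, forward 1.6 m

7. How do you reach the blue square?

turn right 146°, forward 4.5 m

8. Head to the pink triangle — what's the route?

turn right 38°, forward 3.6 m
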